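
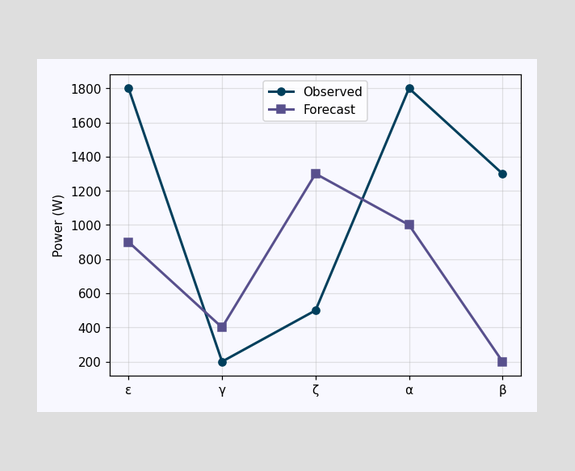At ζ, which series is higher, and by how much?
At ζ, Forecast sits above the other line by 800W.

Forecast, by 800W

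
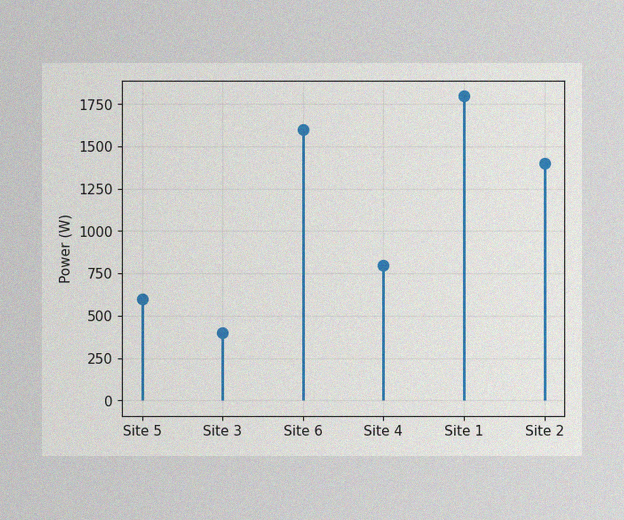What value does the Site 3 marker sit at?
The image has some photo noise and uneven lighting. The Site 3 marker sits at 400W.

400W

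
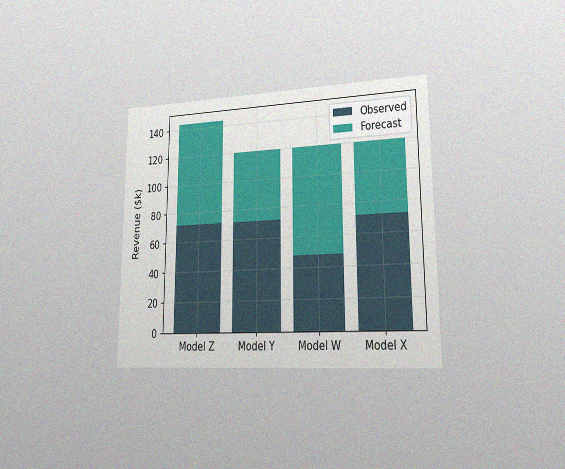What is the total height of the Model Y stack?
$120k

The chart is viewed slightly from the right, with some photo noise. The Model Y stack's top reaches $120k on the y-axis.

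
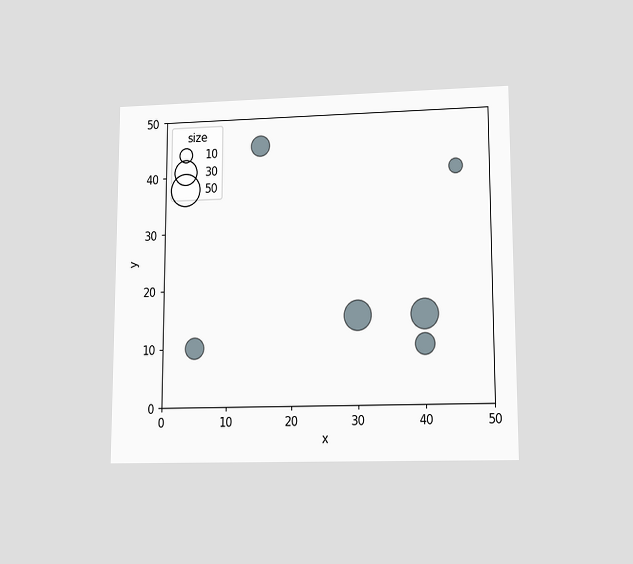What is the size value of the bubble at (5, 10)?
The chart is viewed at a slight angle. Matching the bubble at (5, 10) against the size legend gives 20.

20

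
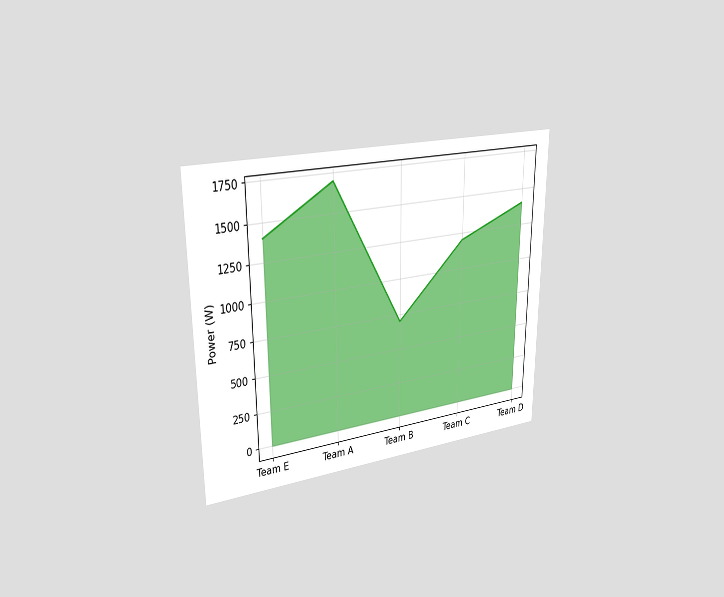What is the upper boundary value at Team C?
1200W

The chart is viewed slightly from the left. At Team C the upper boundary is at 1200W.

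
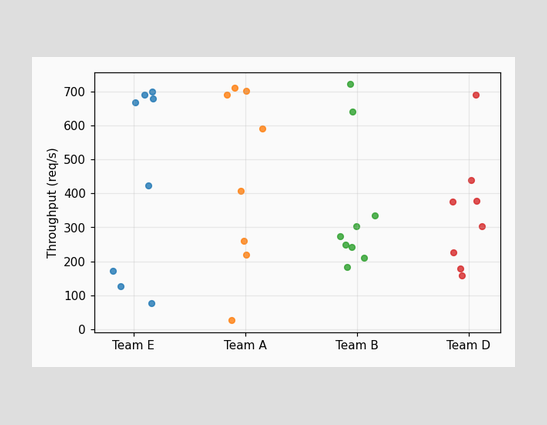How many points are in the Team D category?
8

Counting the markers in the Team D column gives 8.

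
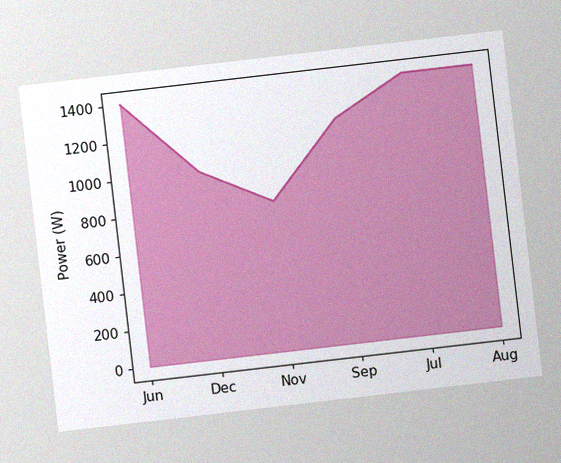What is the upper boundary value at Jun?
The chart is tilted about 7° counter-clockwise, with some photo noise. At Jun the upper boundary is at 1400W.

1400W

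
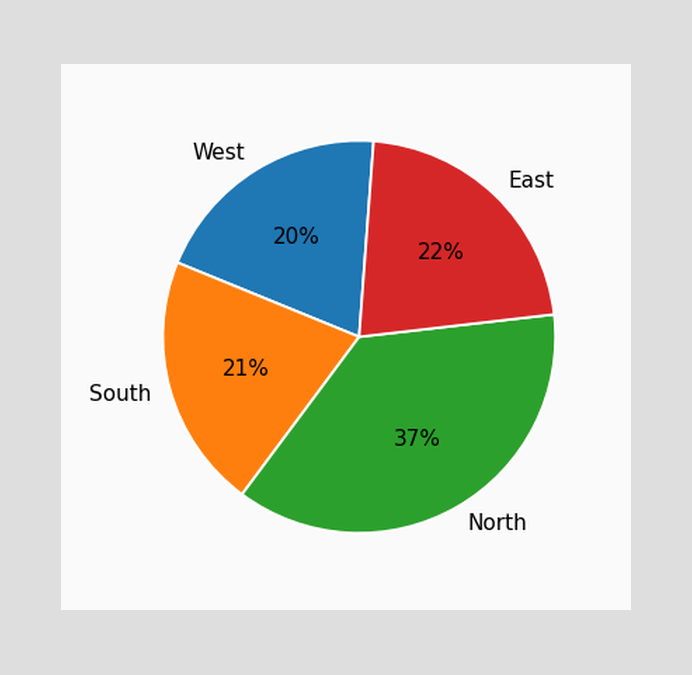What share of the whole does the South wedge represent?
21%

The South slice takes up 21% of the pie.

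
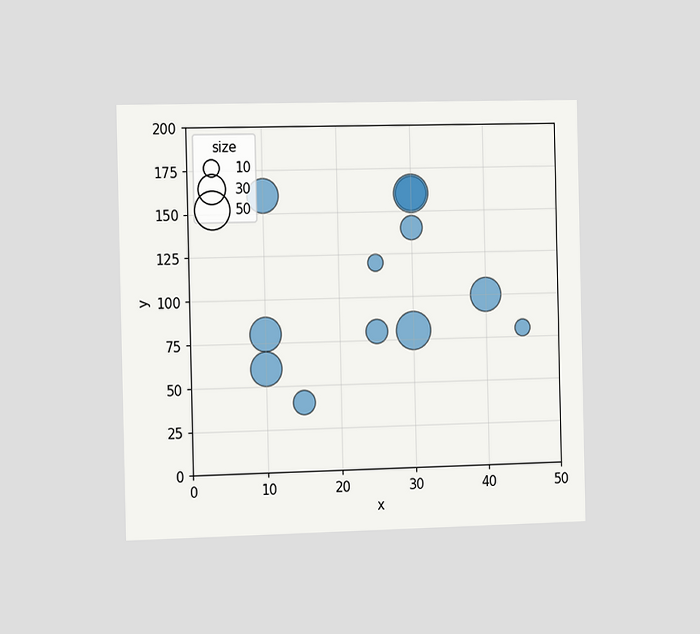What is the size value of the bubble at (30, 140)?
20

The chart is viewed slightly from the left. Matching the bubble at (30, 140) against the size legend gives 20.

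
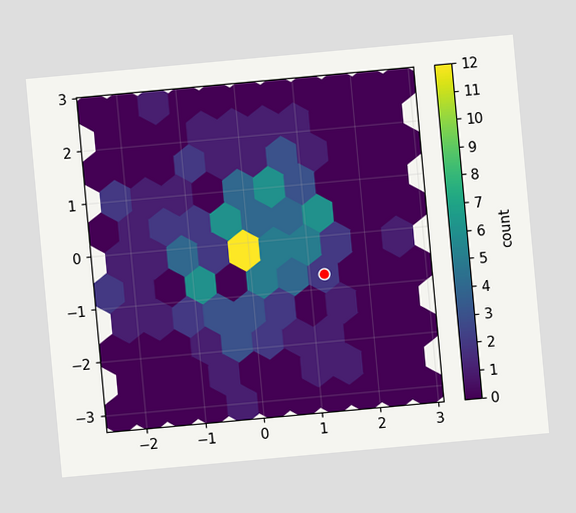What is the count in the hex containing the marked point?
The chart is tilted about 5° counter-clockwise. The marked hex reads 2 on the colorbar.

2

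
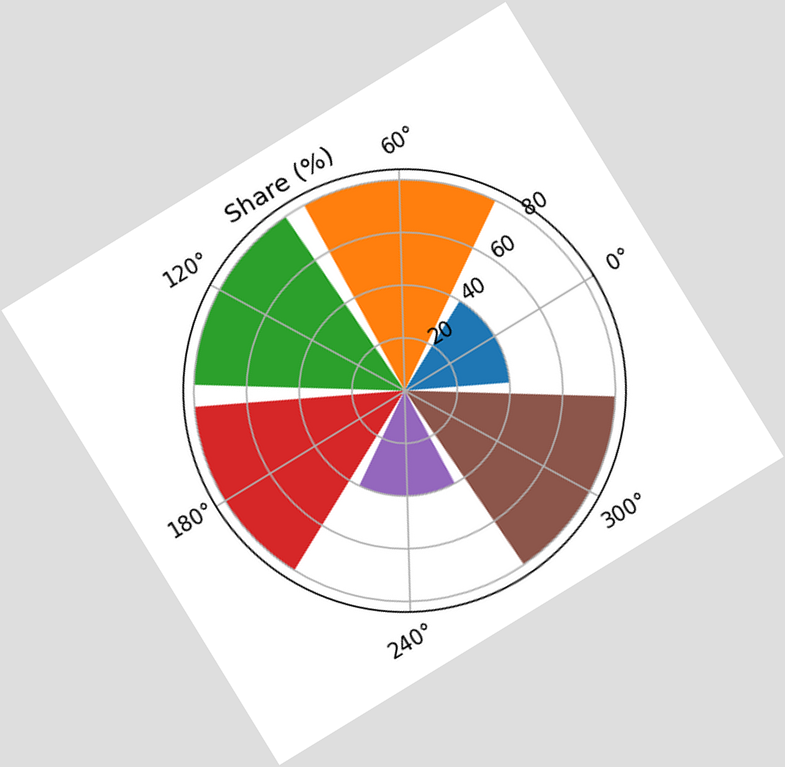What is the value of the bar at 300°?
The chart is tilted about 31° counter-clockwise. The bar at 300° reaches 80% on the radial axis.

80%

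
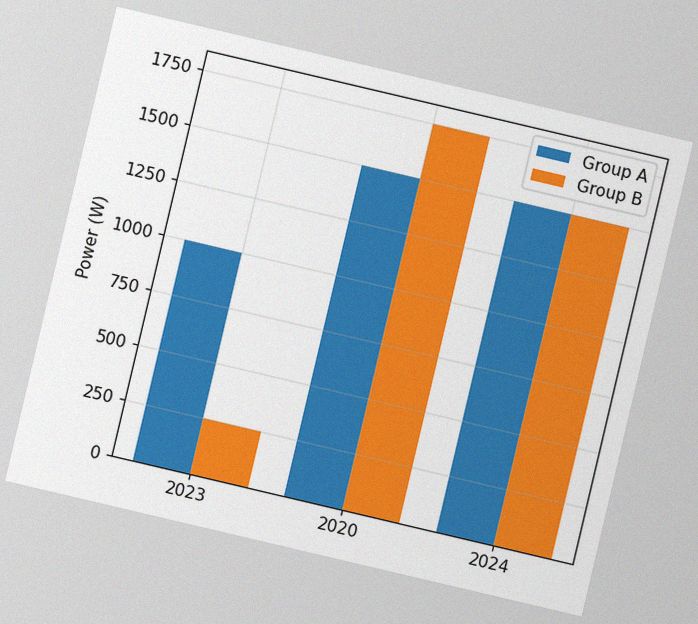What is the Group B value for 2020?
The chart is tilted about 13° clockwise, with some photo noise. The Group B bar at 2020 reaches 1750W on the y-axis.

1750W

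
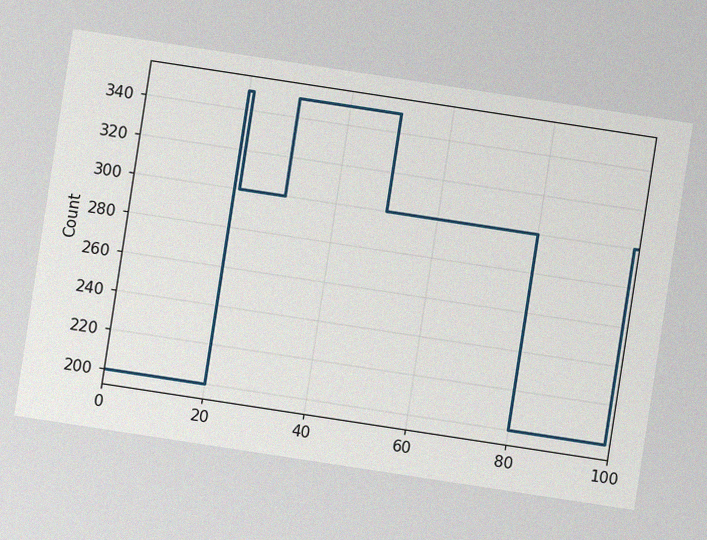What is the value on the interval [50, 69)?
300

The chart is tilted about 9° clockwise, with some photo noise. On [50, 69) the step sits at 300.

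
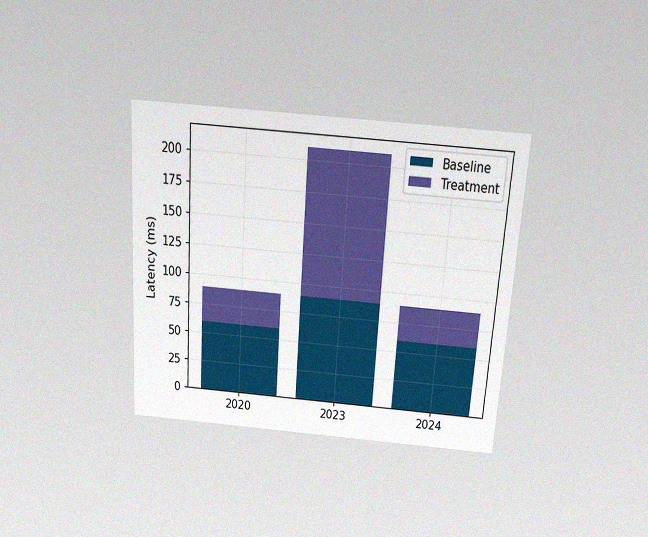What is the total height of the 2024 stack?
90ms

The chart is tilted about 4° clockwise and viewed slightly from above, with some photo noise. The 2024 stack's top reaches 90ms on the y-axis.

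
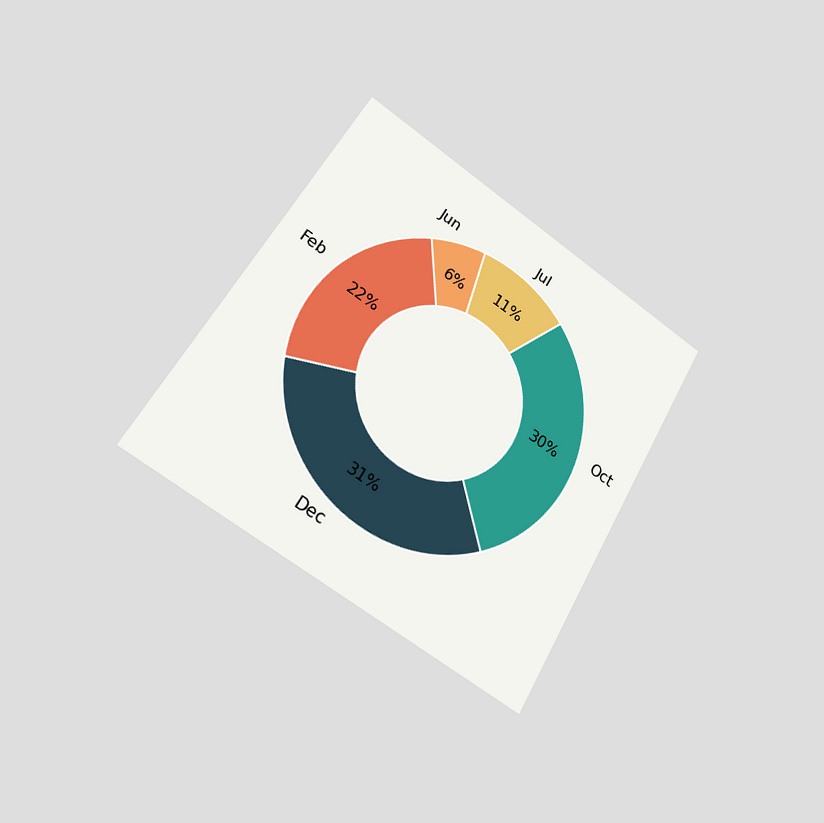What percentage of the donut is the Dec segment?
31%

The chart is tilted about 31° clockwise and viewed slightly from the left. The Dec segment takes up 31% of the ring.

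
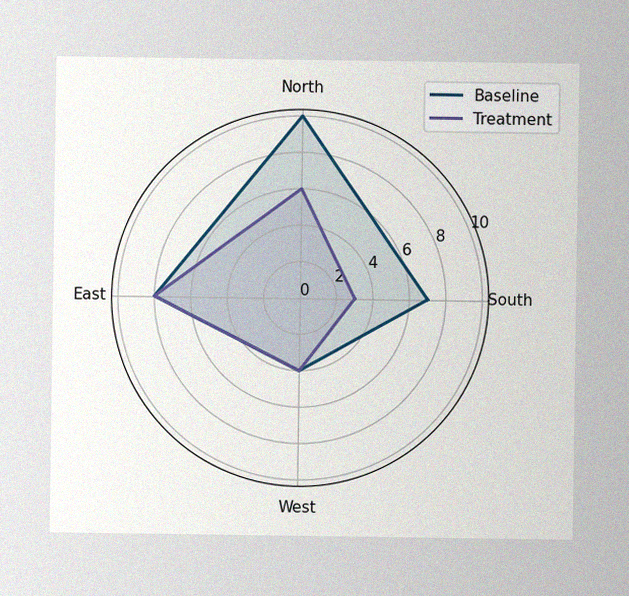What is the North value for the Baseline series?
10

The image has some photo noise and uneven lighting. On the North axis, Baseline reaches 10.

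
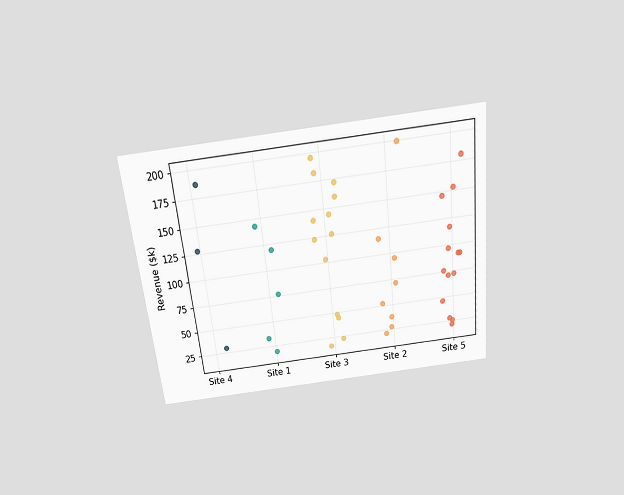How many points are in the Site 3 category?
The chart is tilted about 6° counter-clockwise and viewed slightly from above. Counting the markers in the Site 3 column gives 13.

13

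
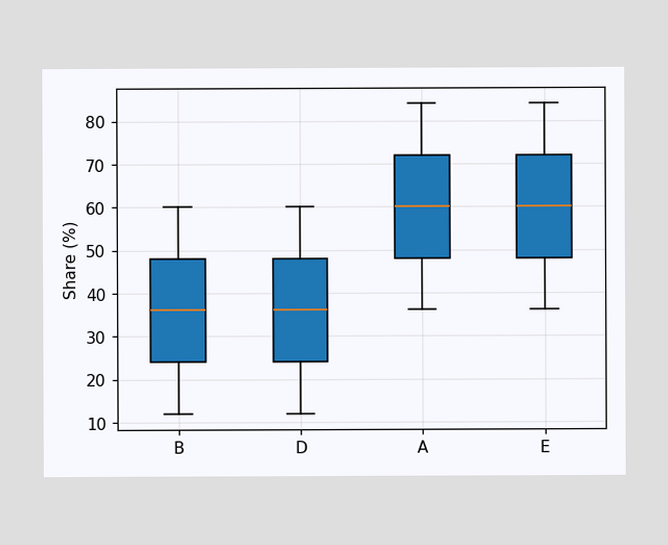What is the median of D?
36%

The median line in the D box sits at 36%.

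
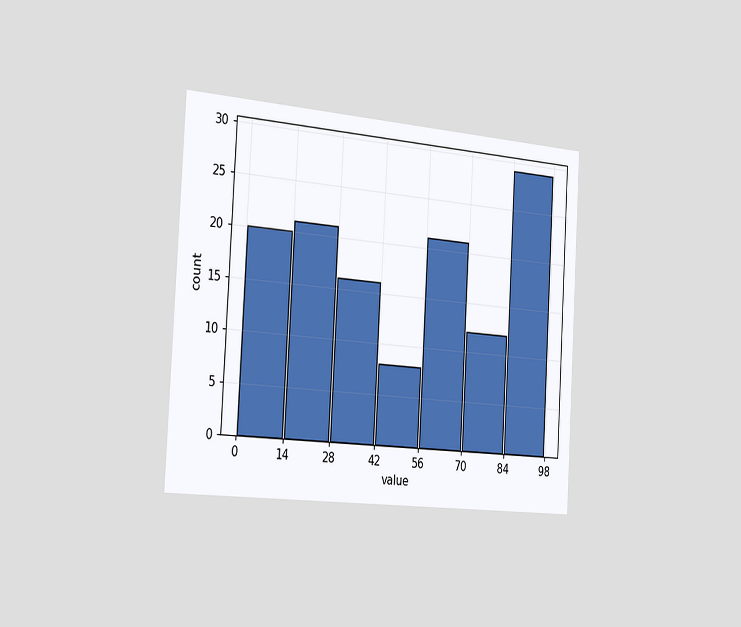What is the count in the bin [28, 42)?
The chart is tilted about 3° clockwise and viewed slightly from the left. The [28, 42) bin has height 16.

16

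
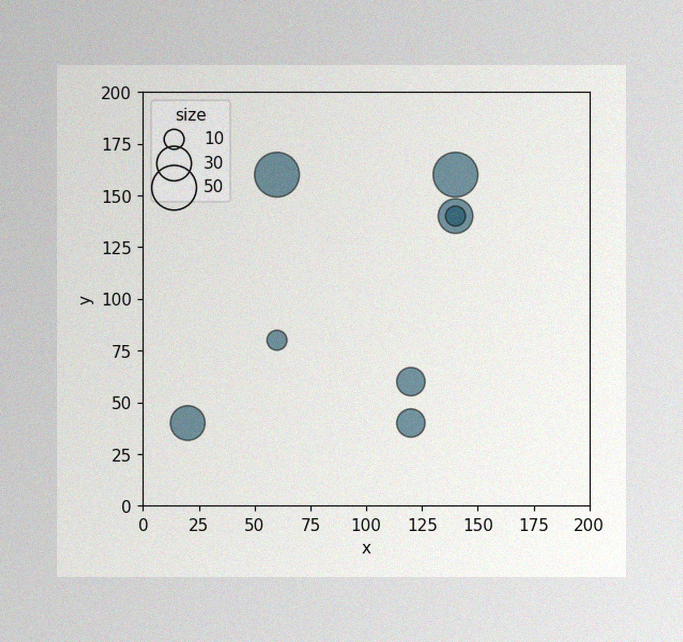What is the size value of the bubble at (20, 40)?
The image has some photo noise and uneven lighting. Matching the bubble at (20, 40) against the size legend gives 30.

30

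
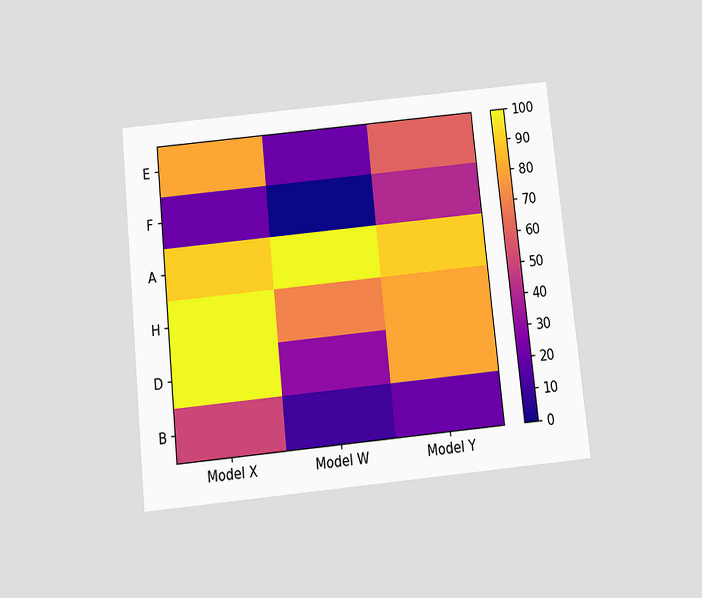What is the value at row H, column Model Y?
The chart is tilted about 6° counter-clockwise and viewed slightly from below. Matching cell (H, Model Y) against the colorbar gives 80.

80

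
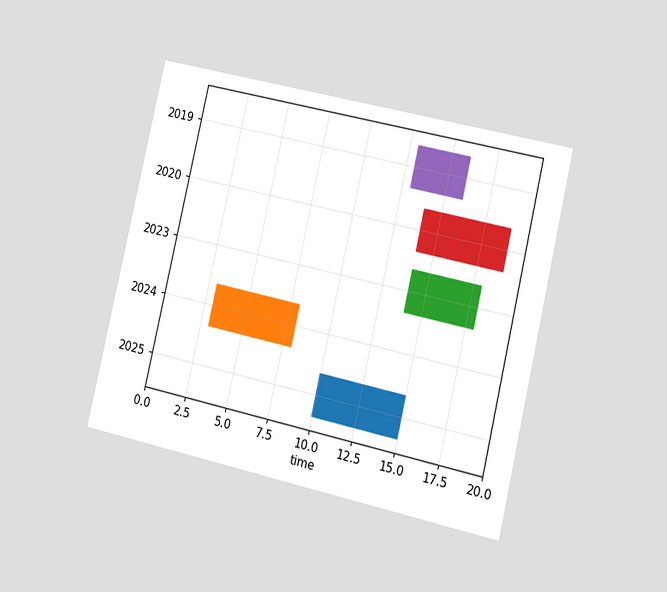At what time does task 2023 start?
14

The chart is tilted about 13° clockwise and viewed slightly from the right. The 2023 bar begins at t=14.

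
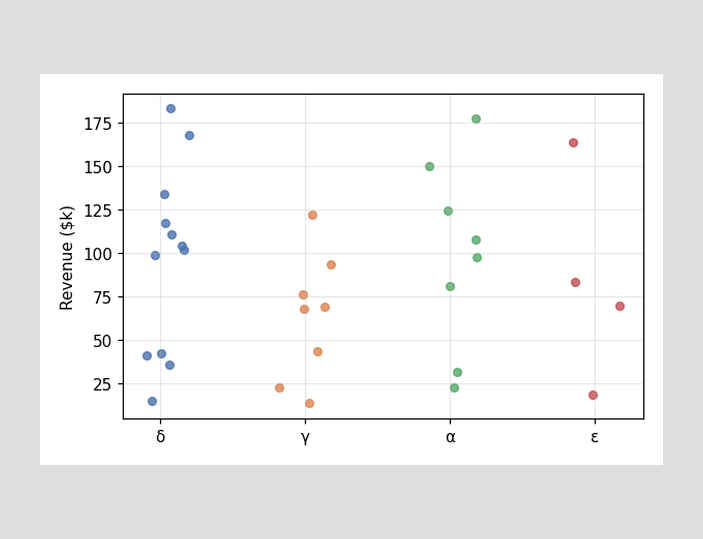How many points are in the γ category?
8

Counting the markers in the γ column gives 8.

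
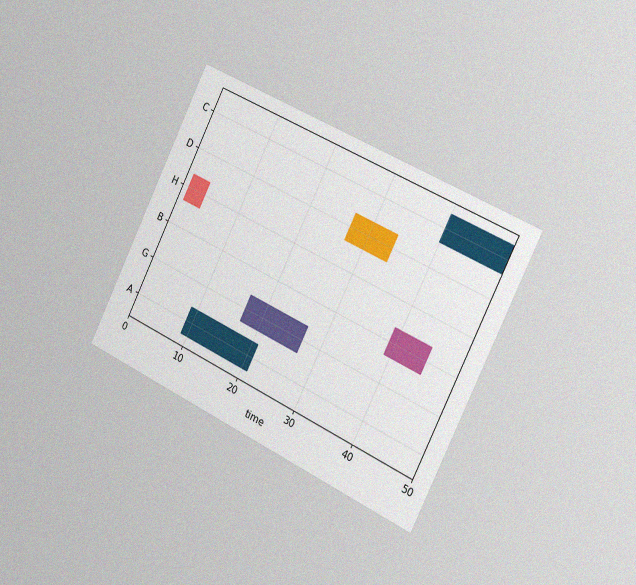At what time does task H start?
The chart is tilted about 26° clockwise and viewed slightly from the right, with some photo noise. The H bar begins at t=1.

1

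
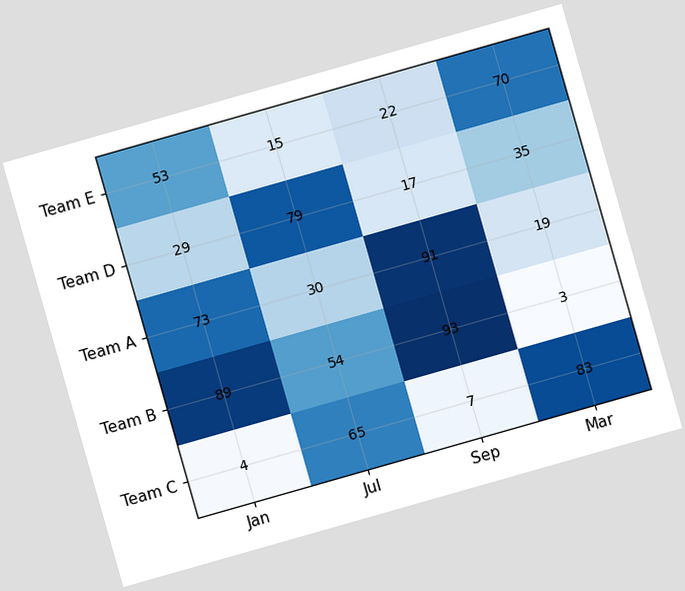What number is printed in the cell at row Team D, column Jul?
79

The chart is tilted about 16° counter-clockwise. The (Team D, Jul) cell reads 79.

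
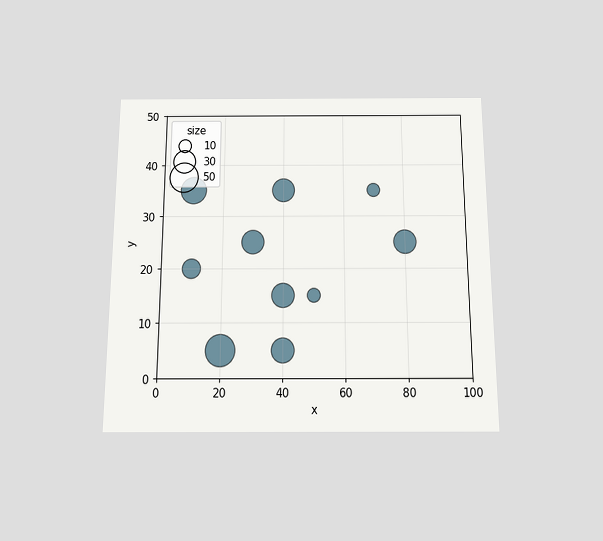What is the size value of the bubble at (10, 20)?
20

The chart is viewed slightly from below. Matching the bubble at (10, 20) against the size legend gives 20.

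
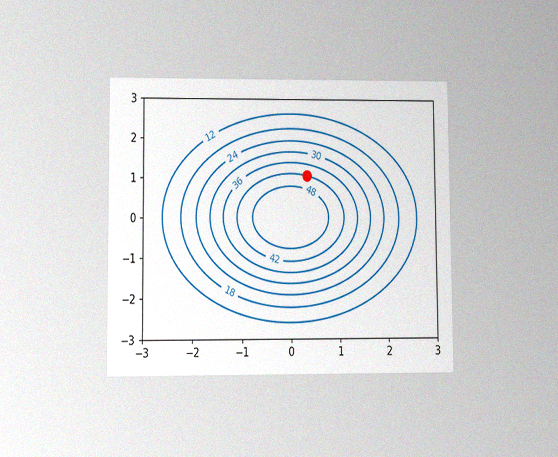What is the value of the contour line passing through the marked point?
42

The chart is viewed at a slight angle, with some photo noise. The marked point sits on the contour labelled 42.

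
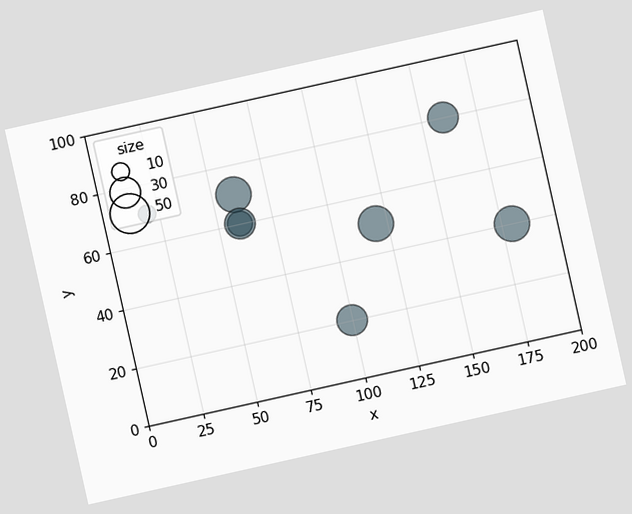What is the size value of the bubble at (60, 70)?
The chart is tilted about 13° counter-clockwise. Matching the bubble at (60, 70) against the size legend gives 40.

40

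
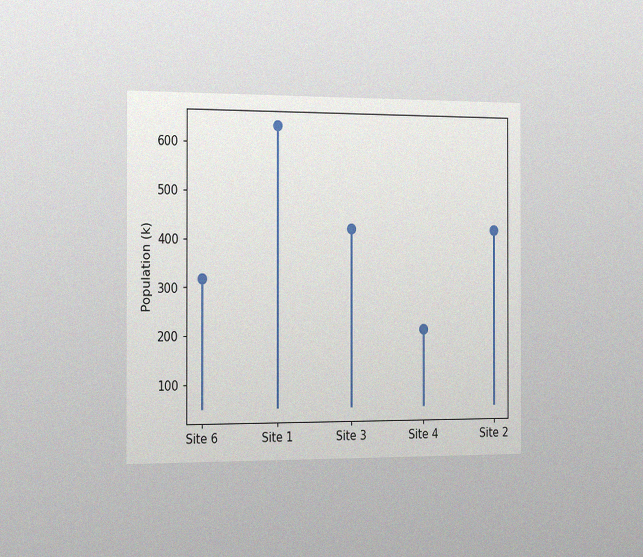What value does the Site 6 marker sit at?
The chart is viewed slightly from the left, with some photo noise. The Site 6 marker sits at 318k.

318k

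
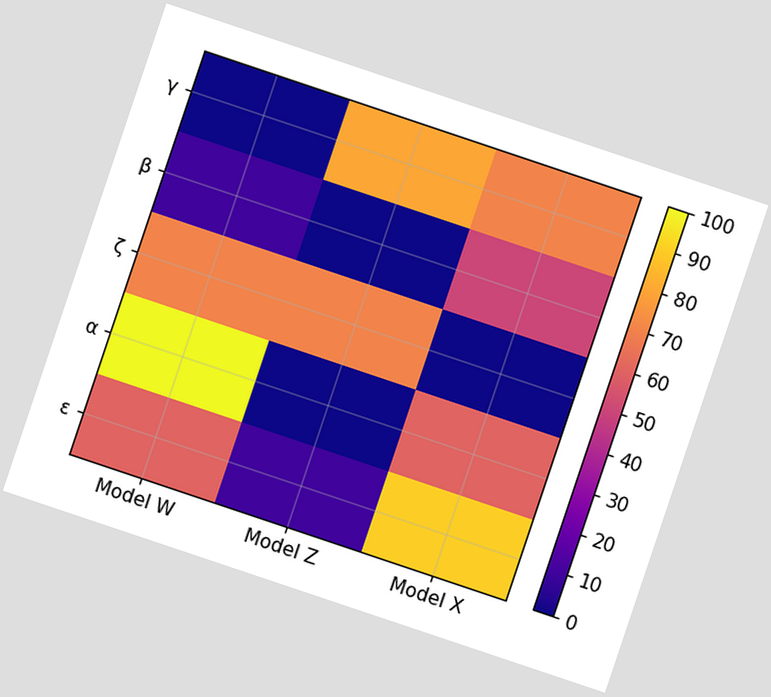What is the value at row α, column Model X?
The chart is tilted about 19° clockwise. Matching cell (α, Model X) against the colorbar gives 60.

60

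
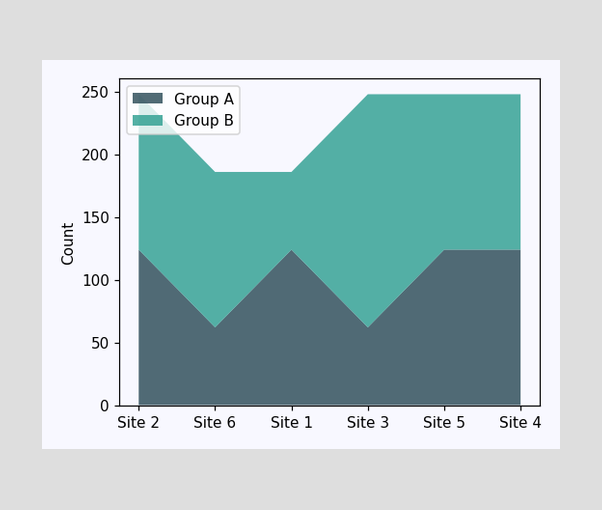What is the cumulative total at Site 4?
248

The stacked total at Site 4 reaches 248.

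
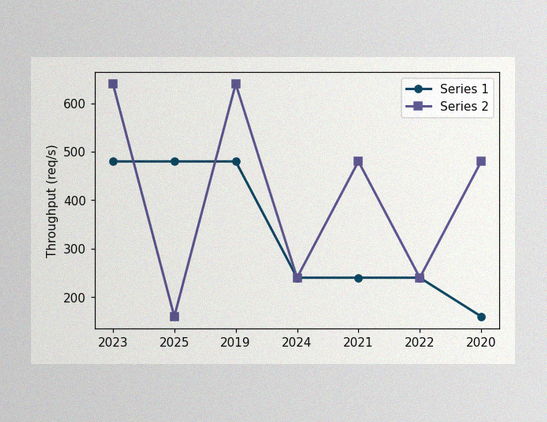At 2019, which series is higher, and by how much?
The image has some photo noise and uneven lighting. At 2019, Series 2 sits above the other line by 160req/s.

Series 2, by 160req/s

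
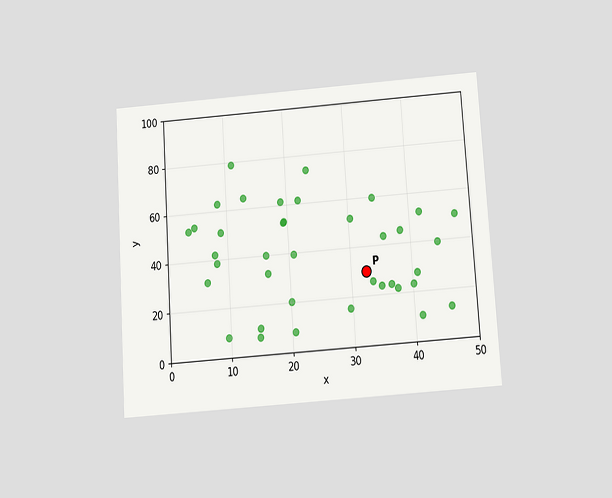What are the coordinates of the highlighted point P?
The chart is tilted about 4° counter-clockwise and viewed slightly from below. Following the gridlines from P to each axis, P sits at (32.5, 30).

(32.5, 30)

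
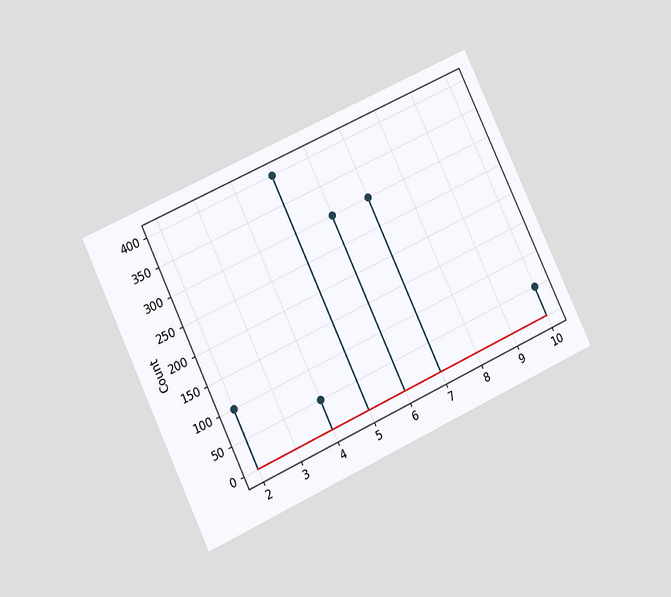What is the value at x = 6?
300

The chart is tilted about 25° counter-clockwise and viewed at a slight angle. The stem at x=6 reaches 300.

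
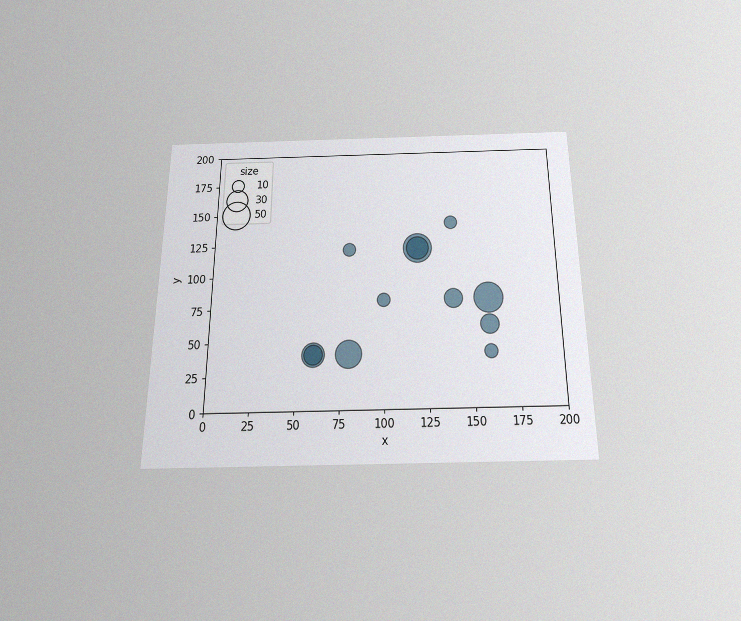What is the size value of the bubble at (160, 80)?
50

The chart is viewed slightly from below, with some photo noise. Matching the bubble at (160, 80) against the size legend gives 50.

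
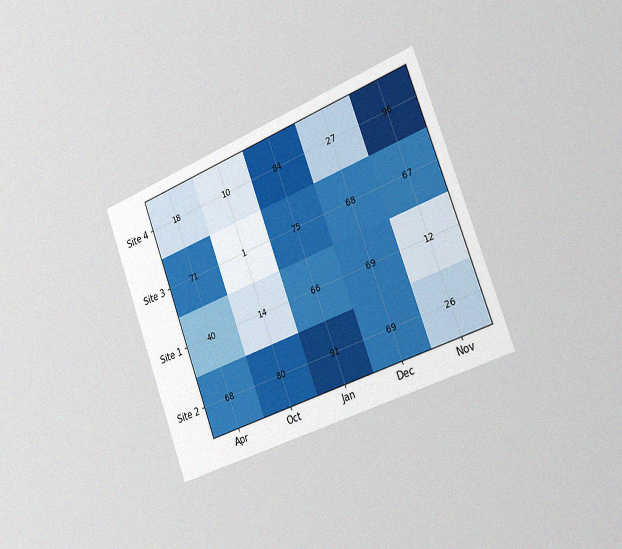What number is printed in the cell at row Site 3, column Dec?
The chart is tilted about 21° counter-clockwise and viewed slightly from the right, with some photo noise. The (Site 3, Dec) cell reads 68.

68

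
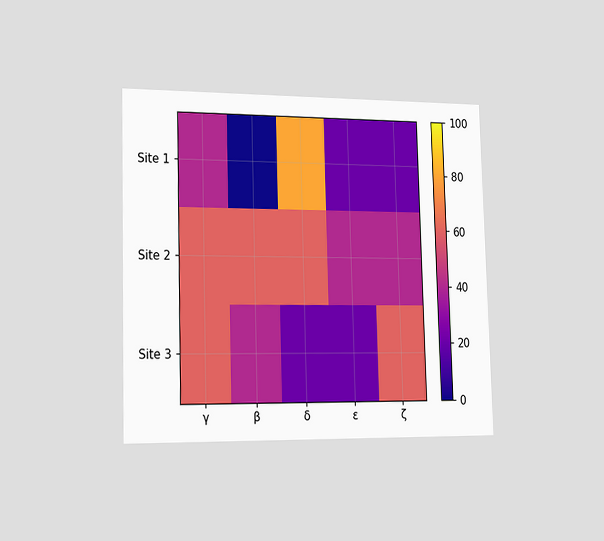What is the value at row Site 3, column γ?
60

The chart is viewed slightly from the left. Matching cell (Site 3, γ) against the colorbar gives 60.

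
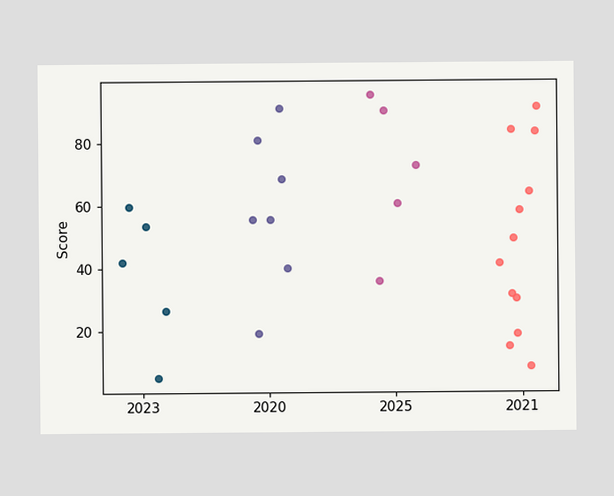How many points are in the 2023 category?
Counting the markers in the 2023 column gives 5.

5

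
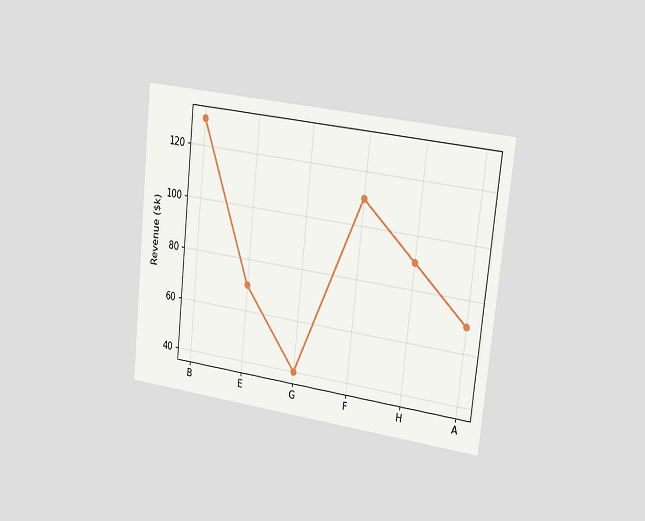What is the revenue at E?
The chart is tilted about 6° clockwise and viewed slightly from the right. At E, the line is at $70k.

$70k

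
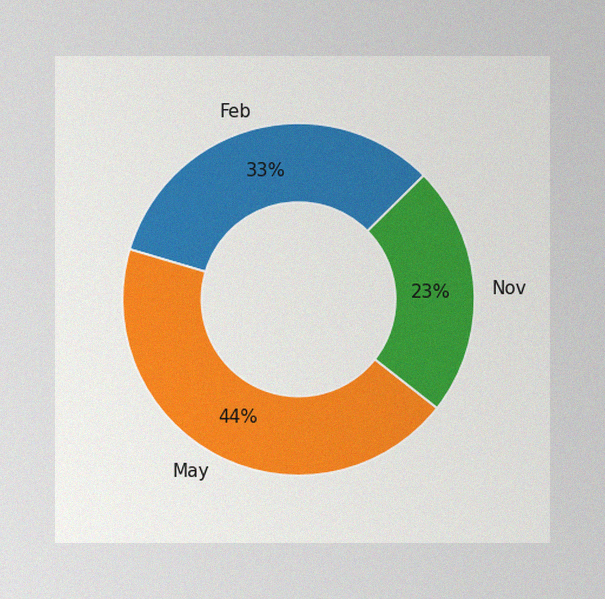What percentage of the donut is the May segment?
44%

The image has some photo noise and uneven lighting. The May segment takes up 44% of the ring.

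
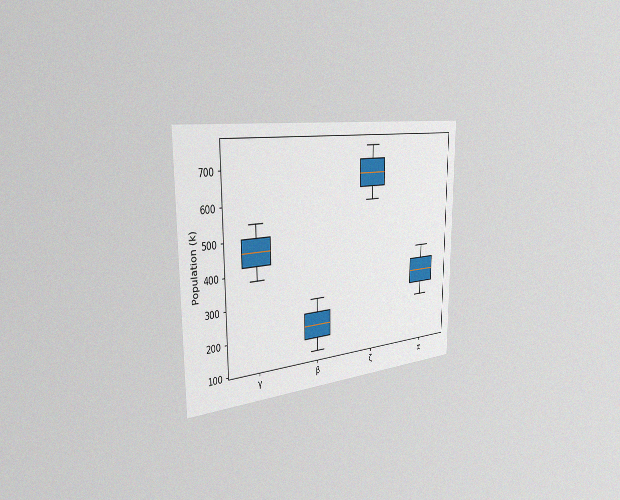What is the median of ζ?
The chart is viewed slightly from the left, with some photo noise. The median line in the ζ box sits at 672k.

672k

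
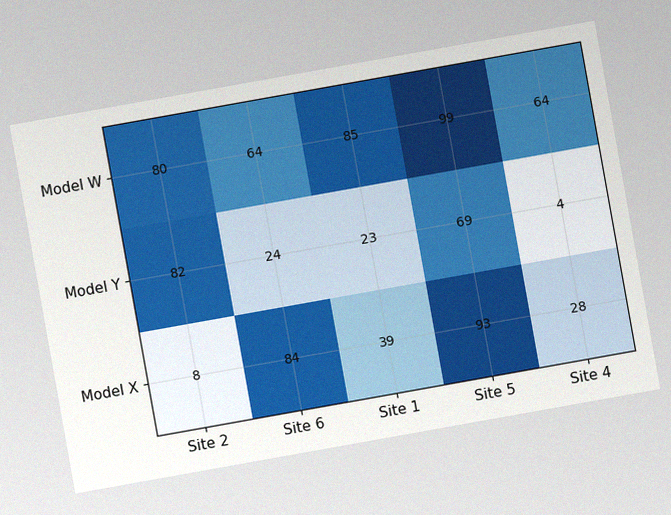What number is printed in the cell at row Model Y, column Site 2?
The chart is tilted about 10° counter-clockwise, with some photo noise. The (Model Y, Site 2) cell reads 82.

82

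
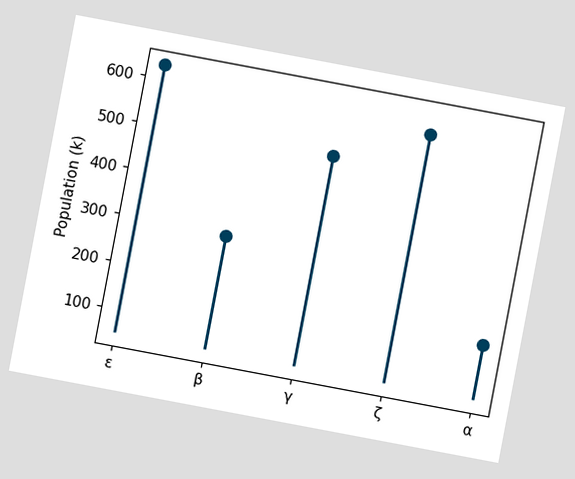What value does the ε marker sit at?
630k

The chart is tilted about 11° clockwise. The ε marker sits at 630k.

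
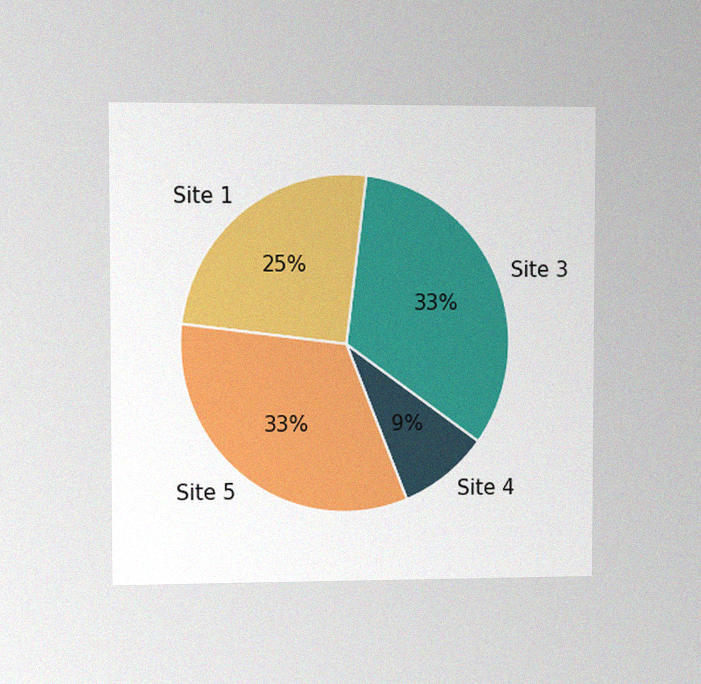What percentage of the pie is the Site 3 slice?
33%

The chart is viewed slightly from the left, with some photo noise. The Site 3 slice takes up 33% of the pie.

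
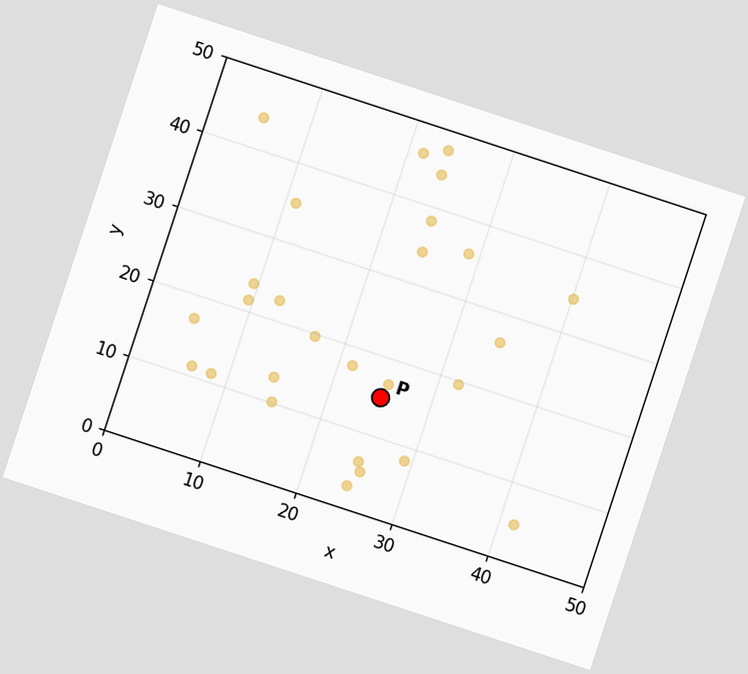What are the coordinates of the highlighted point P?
(25, 15)

The chart is tilted about 18° clockwise. Following the gridlines from P to each axis, P sits at (25, 15).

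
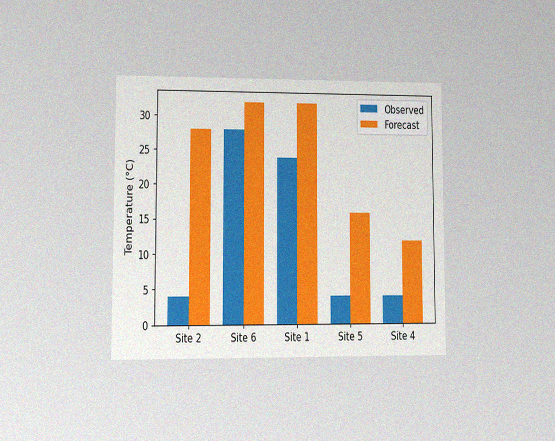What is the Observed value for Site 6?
The chart is viewed at a slight angle, with some photo noise. The Observed bar at Site 6 reaches 28°C on the y-axis.

28°C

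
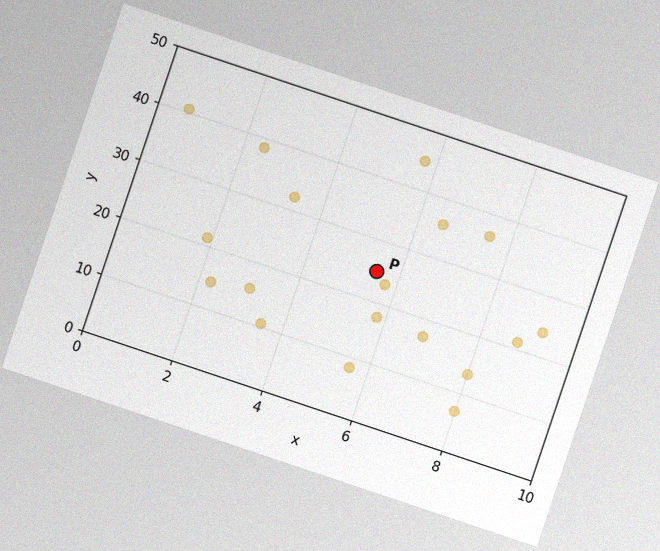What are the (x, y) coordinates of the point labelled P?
(5.5, 25)

The chart is tilted about 19° clockwise, with some photo noise. Following the gridlines from P to each axis, P sits at (5.5, 25).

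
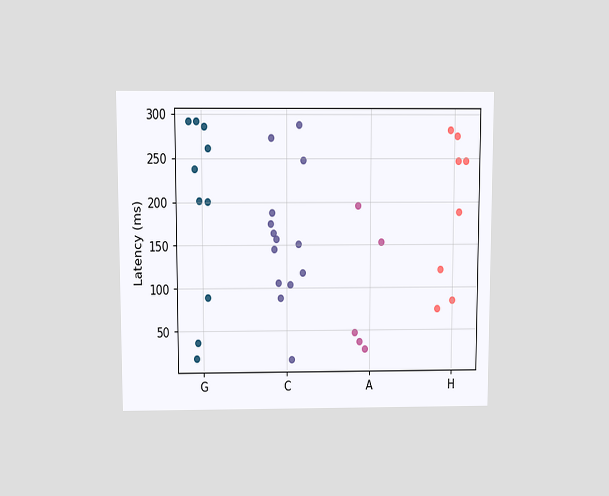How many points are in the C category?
The chart is viewed slightly from above. Counting the markers in the C column gives 14.

14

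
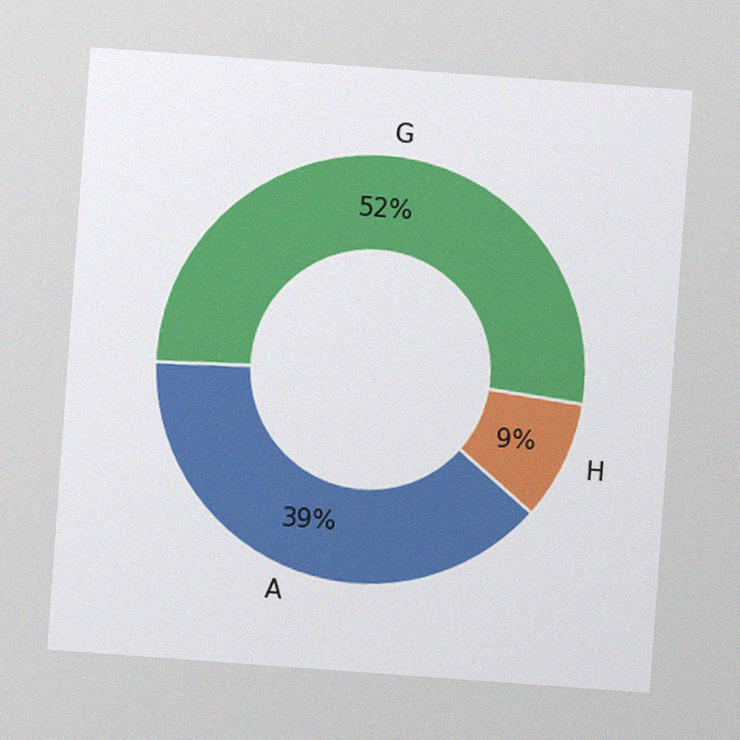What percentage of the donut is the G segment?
52%

The chart is tilted about 4° clockwise, with some photo noise. The G segment takes up 52% of the ring.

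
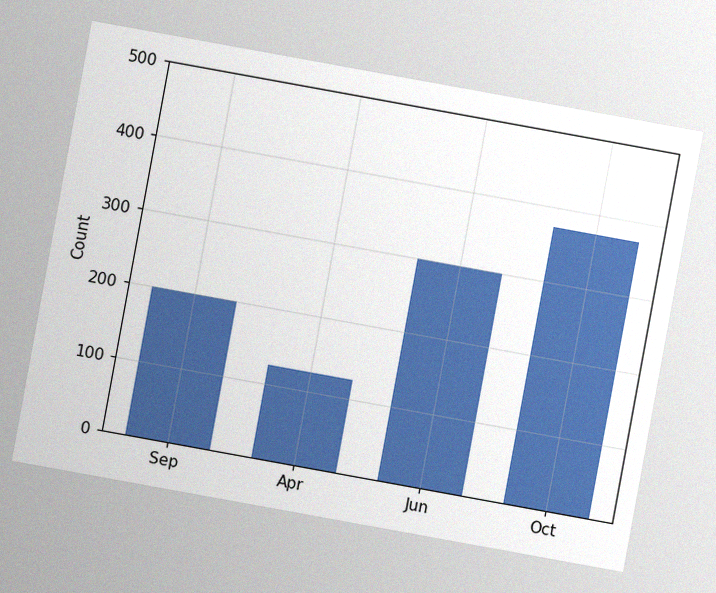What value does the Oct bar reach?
The chart is tilted about 10° clockwise, with some photo noise. Reading along the chart's y-axis, the Oct bar reaches 375.

375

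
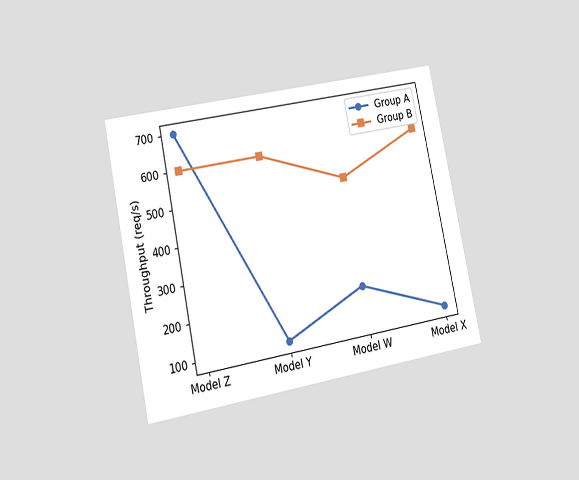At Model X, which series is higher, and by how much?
Group B, by 500req/s

The chart is tilted about 12° counter-clockwise and viewed slightly from the left. At Model X, Group B sits above the other line by 500req/s.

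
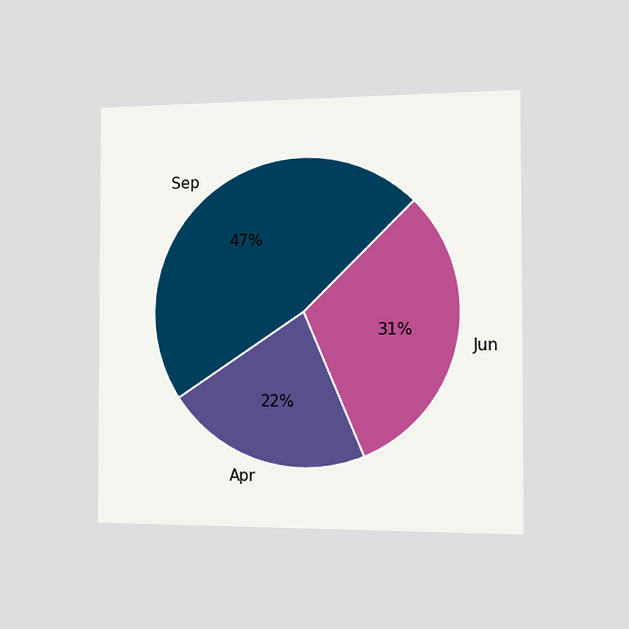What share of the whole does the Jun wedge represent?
The chart is viewed slightly from the right. The Jun slice takes up 31% of the pie.

31%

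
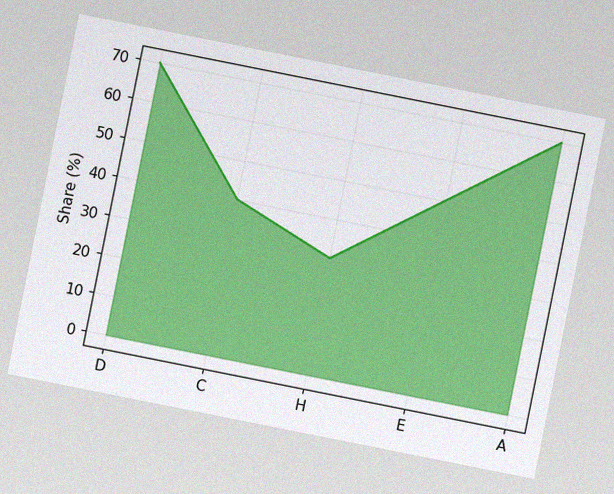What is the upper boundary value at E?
50%

The chart is tilted about 11° clockwise, with some photo noise. At E the upper boundary is at 50%.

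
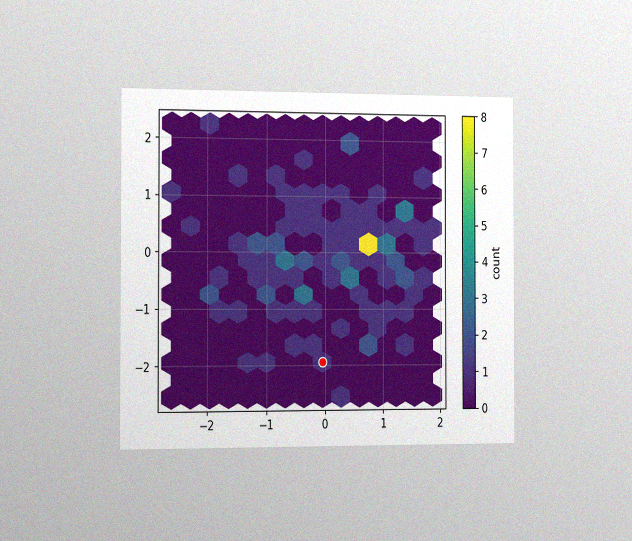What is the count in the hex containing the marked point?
1

The chart is viewed slightly from the left, with some photo noise. The marked hex reads 1 on the colorbar.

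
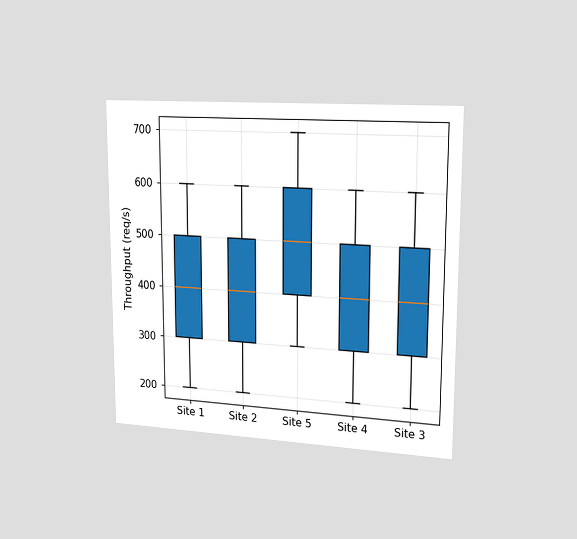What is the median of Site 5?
The chart is viewed slightly from the right. The median line in the Site 5 box sits at 500req/s.

500req/s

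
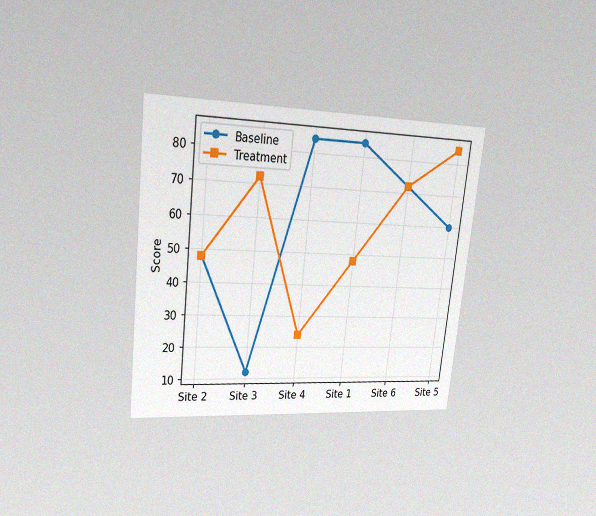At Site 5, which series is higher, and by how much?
Treatment, by 24

The chart is tilted about 6° clockwise and viewed at a slight angle, with some photo noise. At Site 5, Treatment sits above the other line by 24.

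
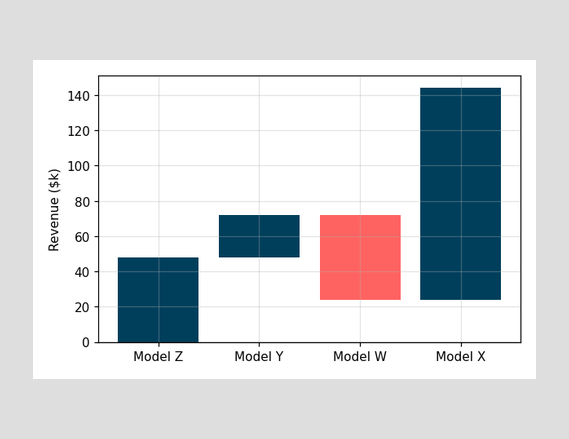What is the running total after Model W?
After Model W the running total reaches $24k.

$24k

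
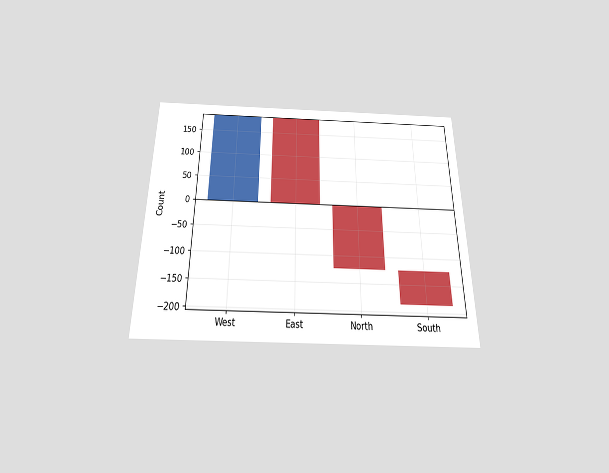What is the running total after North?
The chart is viewed slightly from below. After North the running total reaches -124.

-124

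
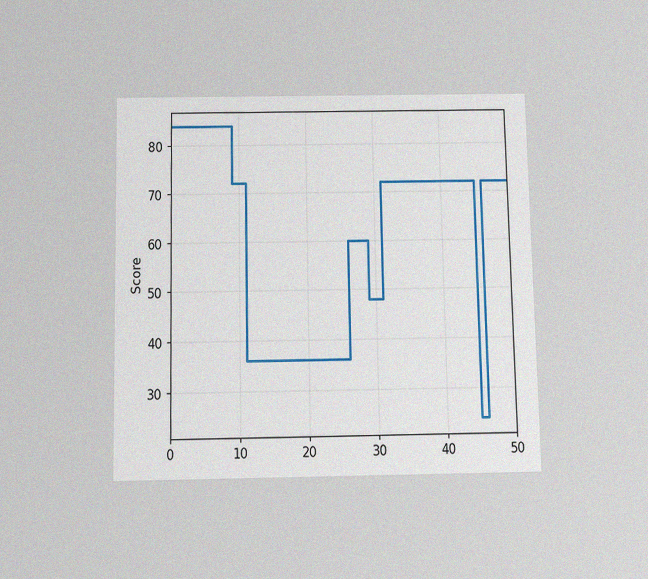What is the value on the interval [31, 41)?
The chart is viewed slightly from below, with some photo noise. On [31, 41) the step sits at 72.

72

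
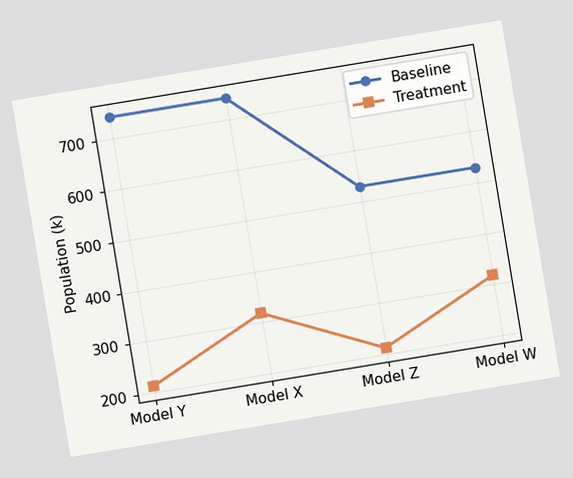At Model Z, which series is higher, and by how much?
Baseline, by 318k

The chart is tilted about 9° counter-clockwise. At Model Z, Baseline sits above the other line by 318k.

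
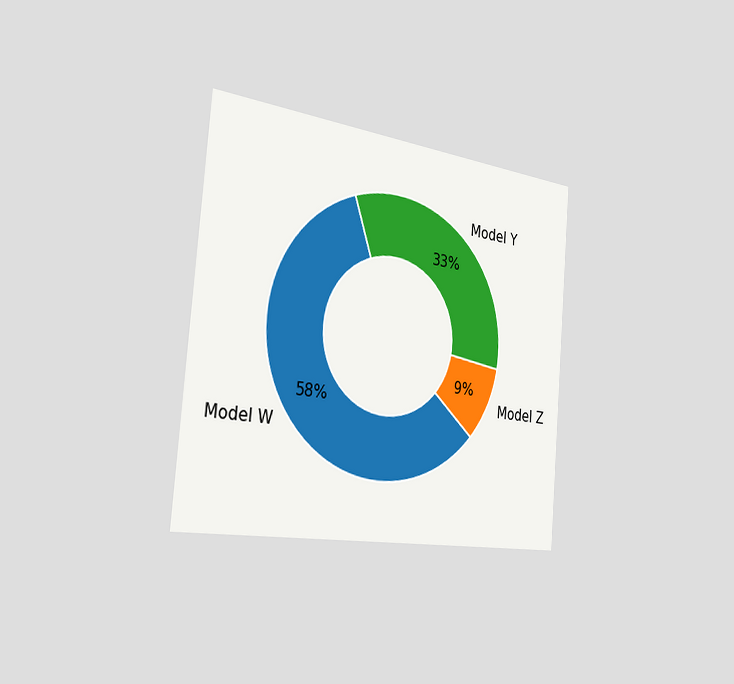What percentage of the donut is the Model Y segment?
The chart is tilted about 5° clockwise and viewed slightly from the left. The Model Y segment takes up 33% of the ring.

33%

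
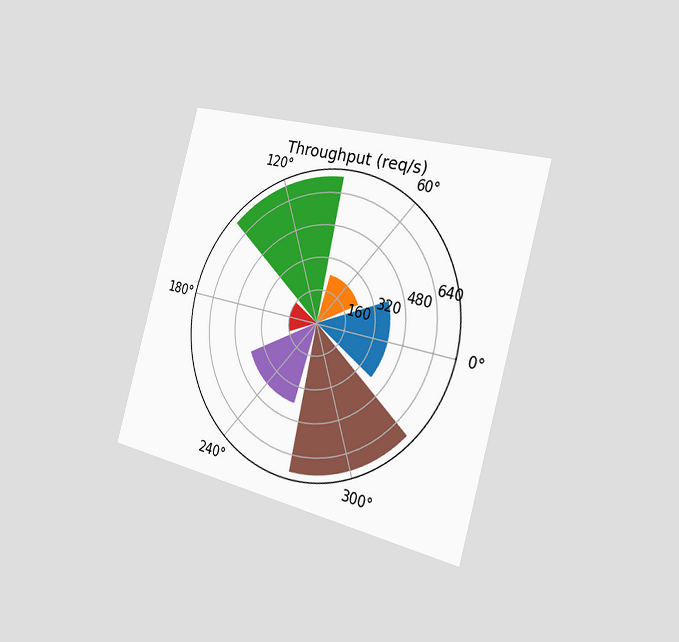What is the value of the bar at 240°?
The chart is tilted about 15° clockwise and viewed slightly from the right. The bar at 240° reaches 400req/s on the radial axis.

400req/s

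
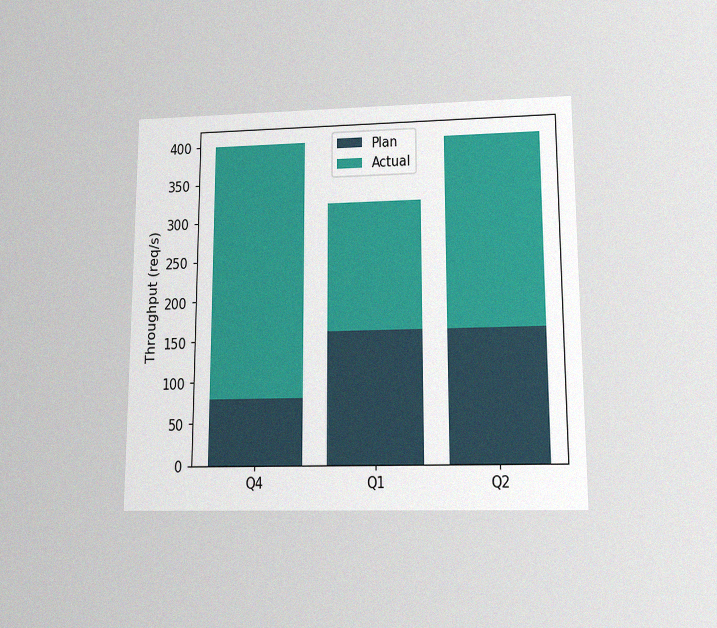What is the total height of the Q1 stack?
320req/s

The chart is viewed slightly from below, with some photo noise. The Q1 stack's top reaches 320req/s on the y-axis.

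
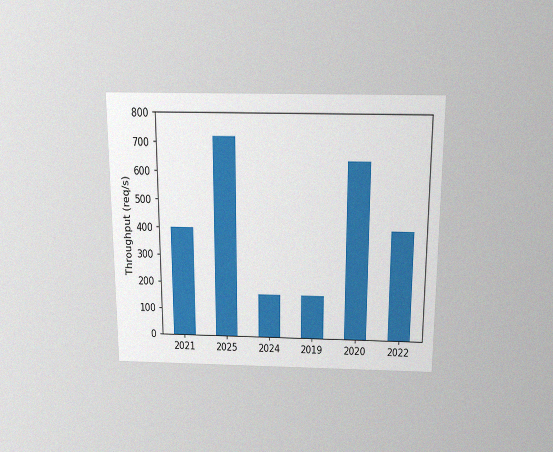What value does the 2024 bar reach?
The chart is viewed slightly from above, with some photo noise. Reading along the chart's y-axis, the 2024 bar reaches 160req/s.

160req/s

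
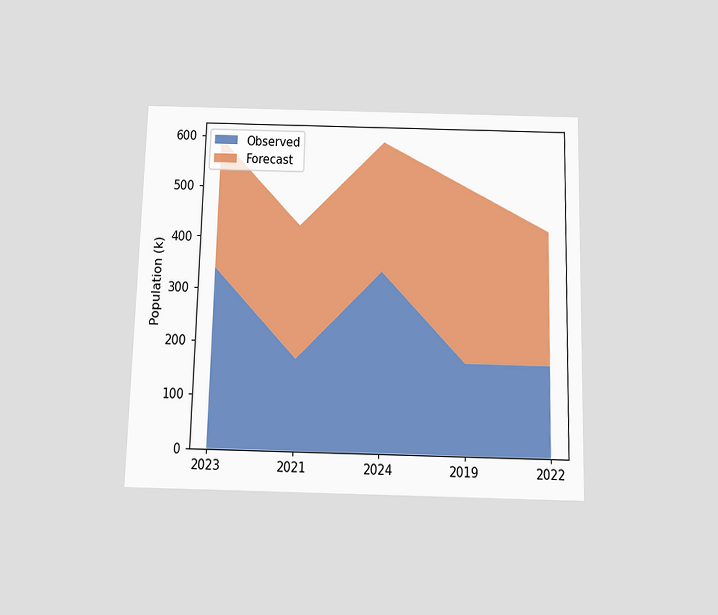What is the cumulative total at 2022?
The chart is viewed slightly from below. The stacked total at 2022 reaches 425k.

425k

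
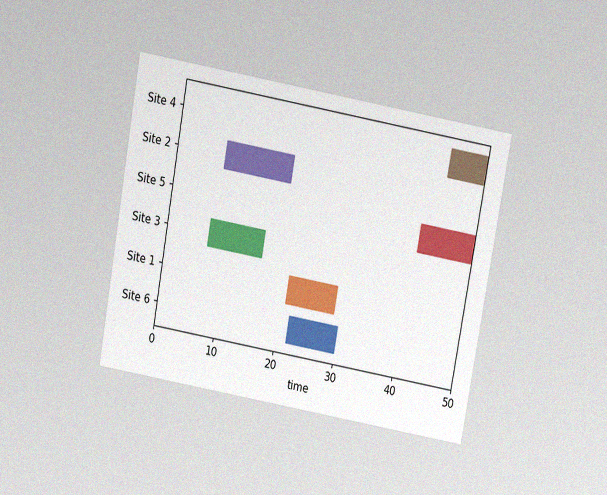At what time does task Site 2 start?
The chart is tilted about 10° clockwise and viewed slightly from above, with some photo noise. The Site 2 bar begins at t=8.

8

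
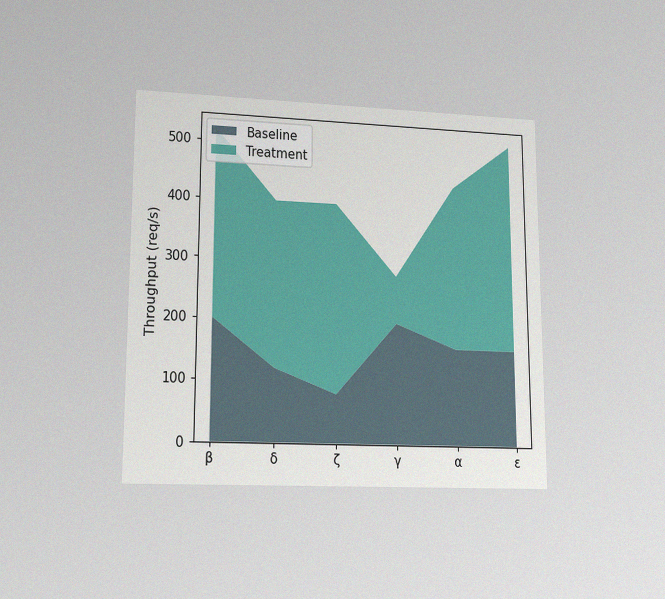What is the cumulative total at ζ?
The chart is viewed at a slight angle, with some photo noise. The stacked total at ζ reaches 400req/s.

400req/s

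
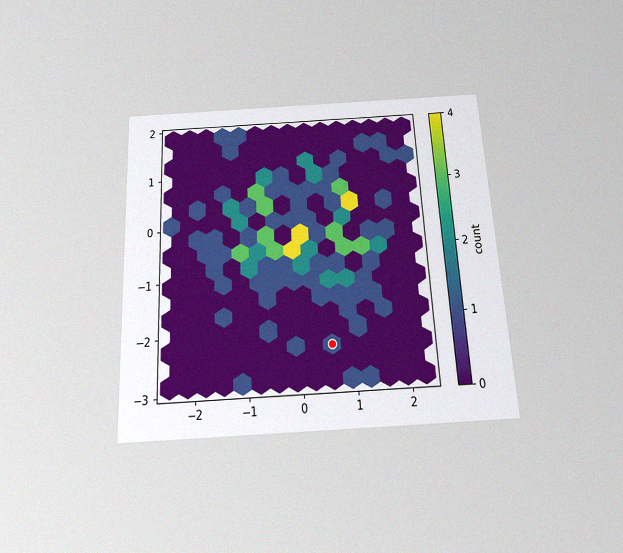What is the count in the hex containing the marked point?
1

The chart is tilted about 3° counter-clockwise and viewed slightly from below, with some photo noise. The marked hex reads 1 on the colorbar.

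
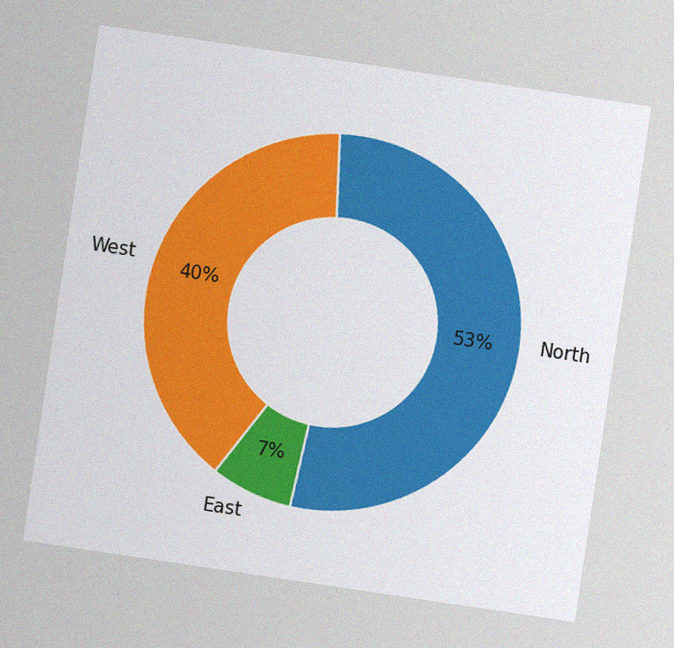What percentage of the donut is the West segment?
The chart is tilted about 8° clockwise, with some photo noise. The West segment takes up 40% of the ring.

40%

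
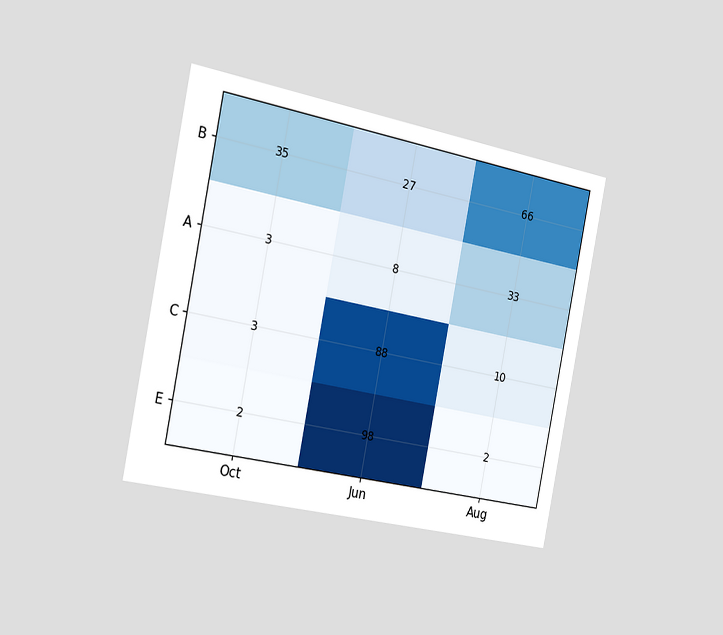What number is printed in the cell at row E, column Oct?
2

The chart is tilted about 11° clockwise and viewed slightly from the left. The (E, Oct) cell reads 2.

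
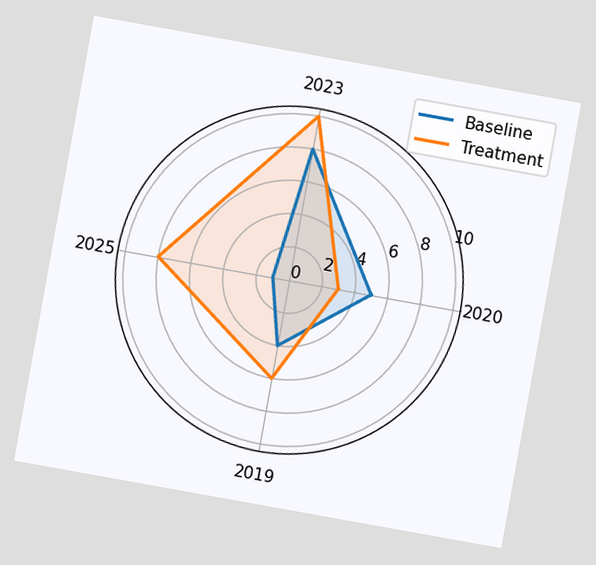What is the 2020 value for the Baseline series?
5

The chart is tilted about 10° clockwise. On the 2020 axis, Baseline reaches 5.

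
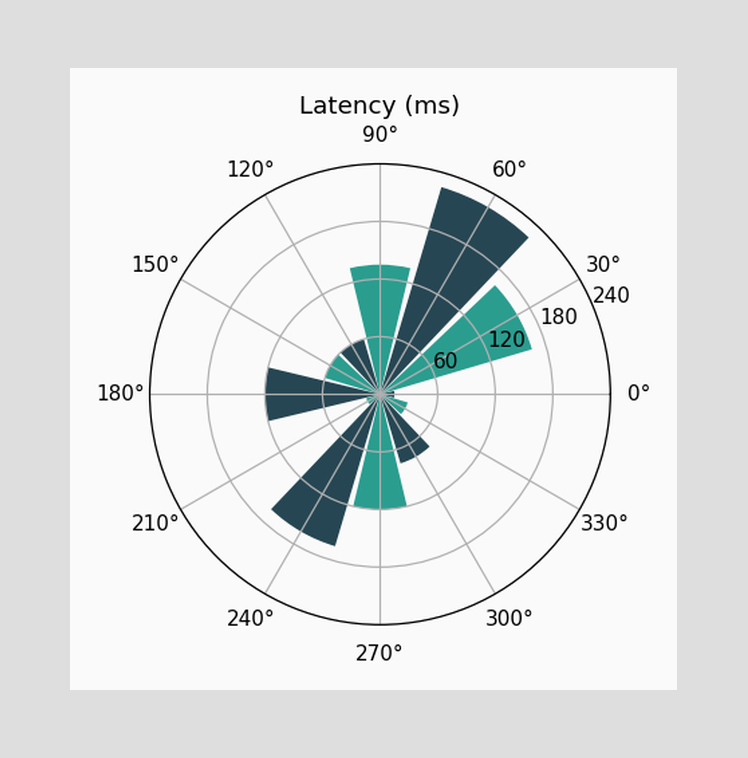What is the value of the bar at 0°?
15ms

The bar at 0° reaches 15ms on the radial axis.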